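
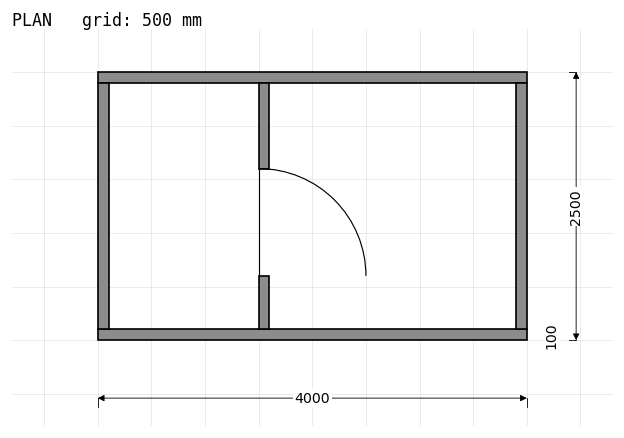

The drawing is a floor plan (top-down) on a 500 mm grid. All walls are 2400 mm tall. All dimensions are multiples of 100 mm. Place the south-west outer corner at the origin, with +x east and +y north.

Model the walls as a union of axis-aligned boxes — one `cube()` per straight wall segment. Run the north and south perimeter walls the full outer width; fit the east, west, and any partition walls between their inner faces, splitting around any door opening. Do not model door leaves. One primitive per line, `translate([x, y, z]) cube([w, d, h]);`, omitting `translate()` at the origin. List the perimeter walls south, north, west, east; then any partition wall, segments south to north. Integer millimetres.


cube([4000, 100, 2400]);
translate([0, 2400, 0]) cube([4000, 100, 2400]);
translate([0, 100, 0]) cube([100, 2300, 2400]);
translate([3900, 100, 0]) cube([100, 2300, 2400]);
translate([1500, 100, 0]) cube([100, 500, 2400]);
translate([1500, 1600, 0]) cube([100, 800, 2400]);


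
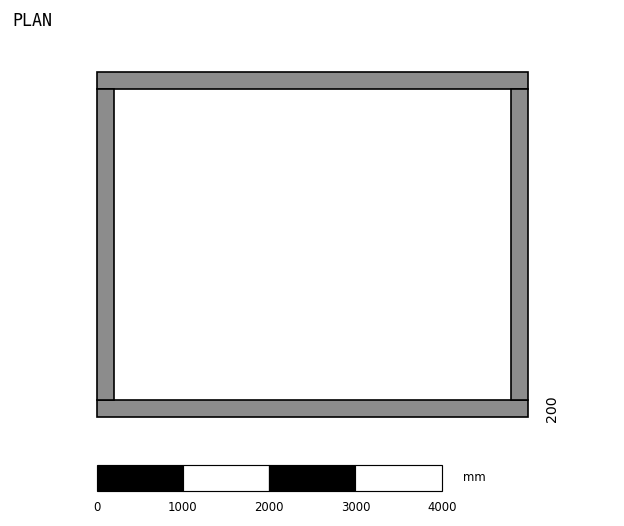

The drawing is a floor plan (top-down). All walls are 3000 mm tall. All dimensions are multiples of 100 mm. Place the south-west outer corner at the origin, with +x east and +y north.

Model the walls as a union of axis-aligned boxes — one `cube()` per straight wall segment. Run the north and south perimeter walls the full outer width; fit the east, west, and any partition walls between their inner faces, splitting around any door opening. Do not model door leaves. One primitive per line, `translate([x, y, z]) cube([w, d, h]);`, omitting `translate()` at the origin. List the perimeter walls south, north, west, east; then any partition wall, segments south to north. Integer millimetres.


cube([5000, 200, 3000]);
translate([0, 3800, 0]) cube([5000, 200, 3000]);
translate([0, 200, 0]) cube([200, 3600, 3000]);
translate([4800, 200, 0]) cube([200, 3600, 3000]);


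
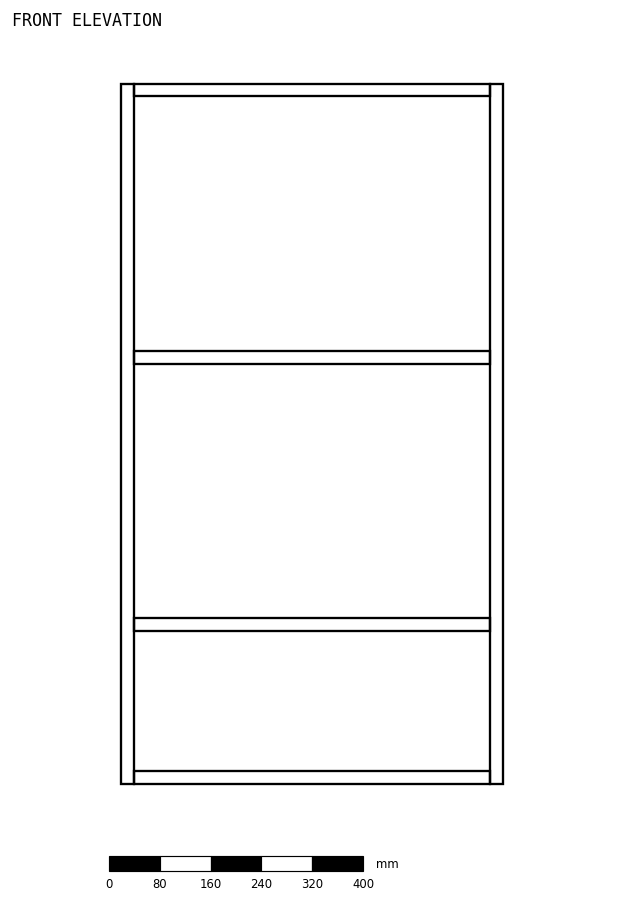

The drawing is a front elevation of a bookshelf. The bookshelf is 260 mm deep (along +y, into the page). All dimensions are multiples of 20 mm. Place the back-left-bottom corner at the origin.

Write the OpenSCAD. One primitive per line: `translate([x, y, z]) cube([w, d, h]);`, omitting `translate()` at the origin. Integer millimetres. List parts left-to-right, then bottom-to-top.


cube([20, 260, 1100]);
translate([20, 0, 0]) cube([560, 260, 20]);
translate([20, 0, 240]) cube([560, 260, 20]);
translate([20, 0, 660]) cube([560, 260, 20]);
translate([20, 0, 1080]) cube([560, 260, 20]);
translate([580, 0, 0]) cube([20, 260, 1100]);


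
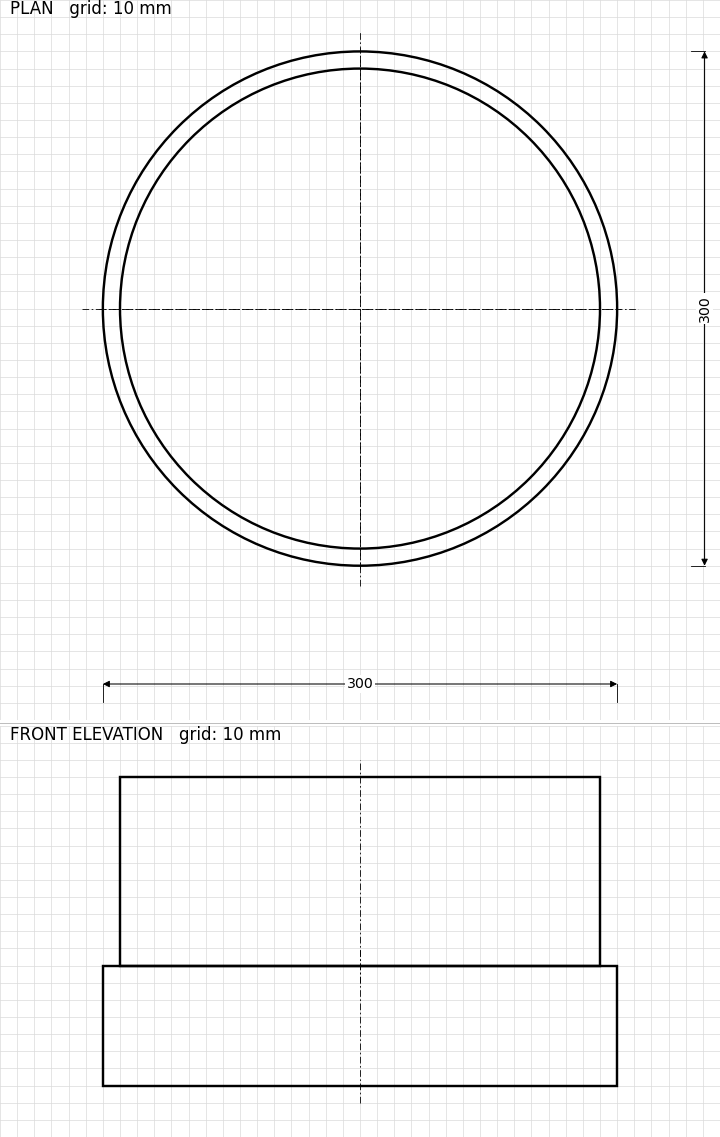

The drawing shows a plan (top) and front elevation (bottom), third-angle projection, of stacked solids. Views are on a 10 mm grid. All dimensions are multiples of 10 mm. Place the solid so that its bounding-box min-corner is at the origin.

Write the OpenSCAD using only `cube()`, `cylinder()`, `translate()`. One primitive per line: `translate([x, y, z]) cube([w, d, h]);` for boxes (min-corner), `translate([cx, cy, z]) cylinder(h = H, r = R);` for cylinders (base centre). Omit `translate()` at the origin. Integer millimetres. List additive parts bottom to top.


translate([150, 150, 0]) cylinder(h = 70, r = 150);
translate([150, 150, 70]) cylinder(h = 110, r = 140);


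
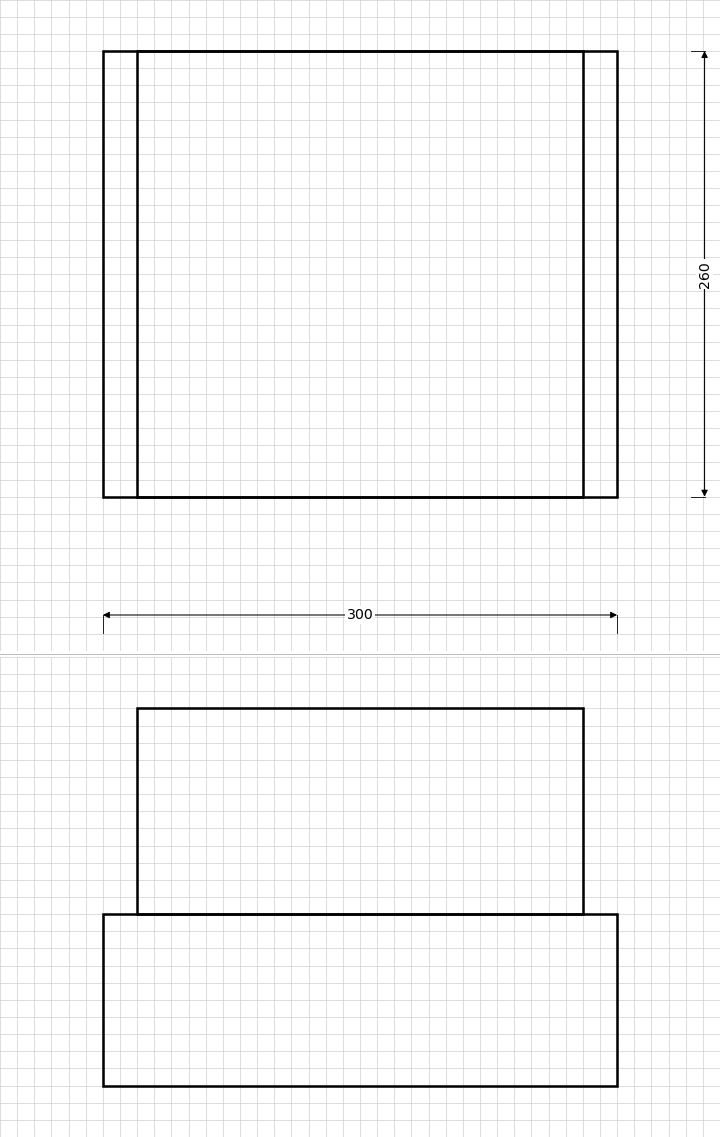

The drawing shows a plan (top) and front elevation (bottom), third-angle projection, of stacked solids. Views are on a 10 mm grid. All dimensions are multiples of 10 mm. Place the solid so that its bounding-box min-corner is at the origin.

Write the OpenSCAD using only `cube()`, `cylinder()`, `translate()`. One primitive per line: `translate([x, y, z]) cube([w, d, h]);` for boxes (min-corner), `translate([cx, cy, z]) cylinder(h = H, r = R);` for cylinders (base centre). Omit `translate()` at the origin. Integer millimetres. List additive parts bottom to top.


cube([300, 260, 100]);
translate([20, 0, 100]) cube([260, 260, 120]);


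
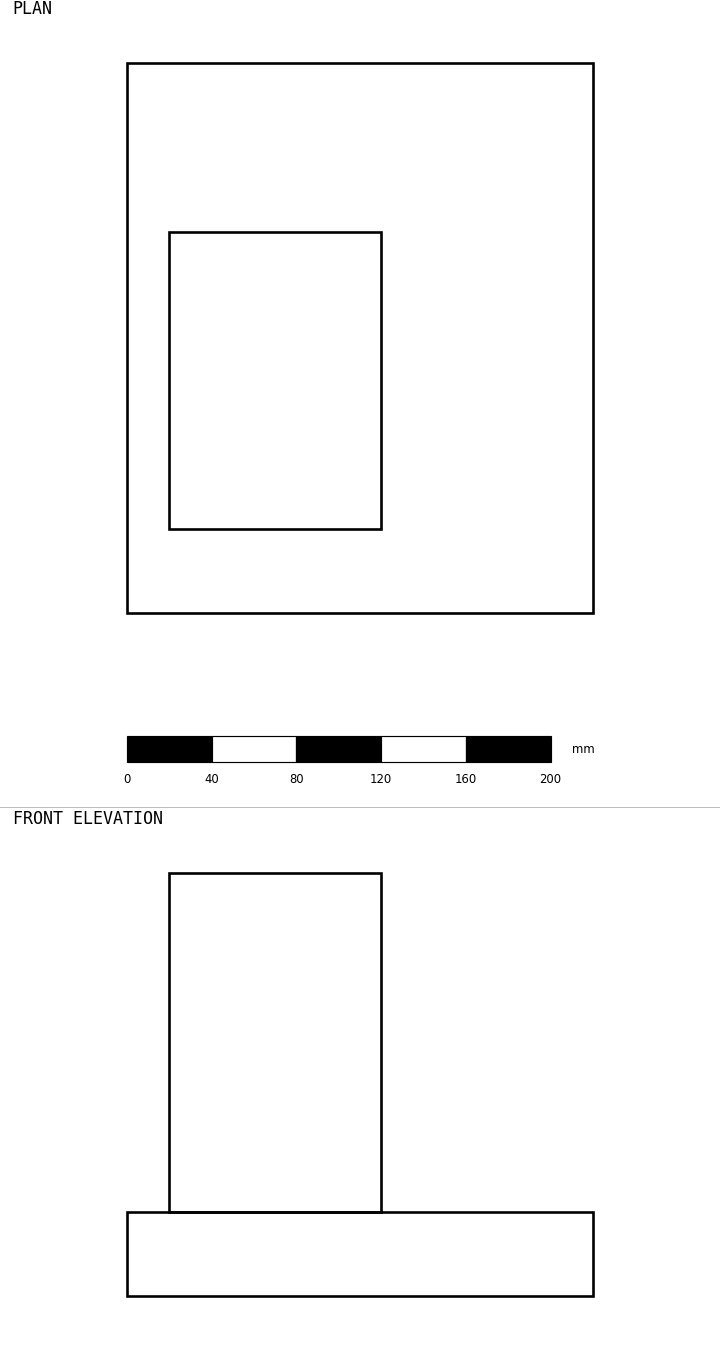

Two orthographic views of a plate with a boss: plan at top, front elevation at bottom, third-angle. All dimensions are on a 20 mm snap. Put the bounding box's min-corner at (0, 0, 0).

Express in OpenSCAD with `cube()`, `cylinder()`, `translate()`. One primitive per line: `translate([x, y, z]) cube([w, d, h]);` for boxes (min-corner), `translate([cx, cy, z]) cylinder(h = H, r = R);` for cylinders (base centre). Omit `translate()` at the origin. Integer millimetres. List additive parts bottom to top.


cube([220, 260, 40]);
translate([20, 40, 40]) cube([100, 140, 160]);


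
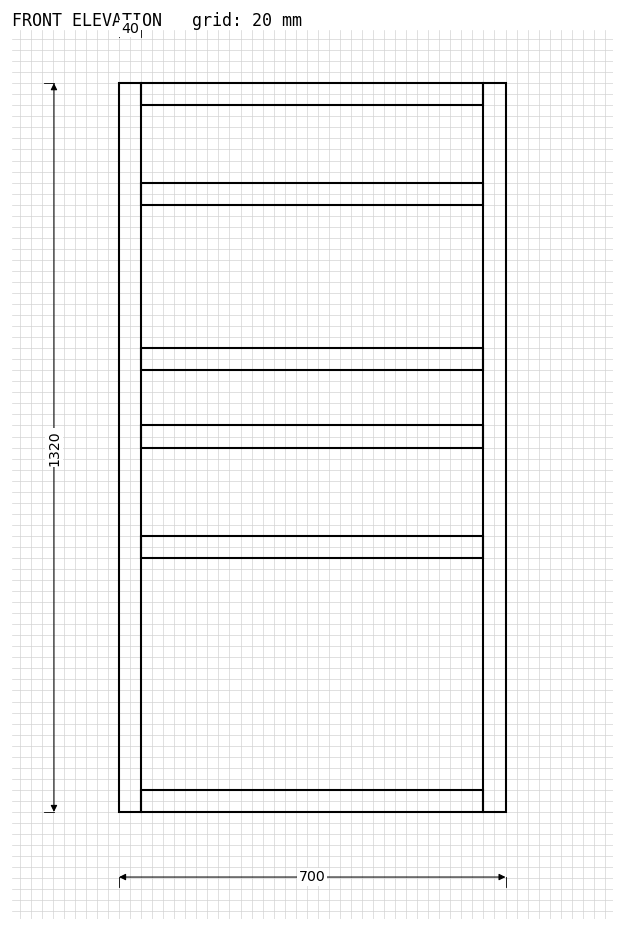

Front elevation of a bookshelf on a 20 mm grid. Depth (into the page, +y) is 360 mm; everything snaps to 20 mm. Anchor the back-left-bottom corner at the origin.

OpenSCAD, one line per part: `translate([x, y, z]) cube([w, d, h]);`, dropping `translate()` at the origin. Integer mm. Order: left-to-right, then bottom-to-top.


cube([40, 360, 1320]);
translate([40, 0, 0]) cube([620, 360, 40]);
translate([40, 0, 460]) cube([620, 360, 40]);
translate([40, 0, 660]) cube([620, 360, 40]);
translate([40, 0, 800]) cube([620, 360, 40]);
translate([40, 0, 1100]) cube([620, 360, 40]);
translate([40, 0, 1280]) cube([620, 360, 40]);
translate([660, 0, 0]) cube([40, 360, 1320]);


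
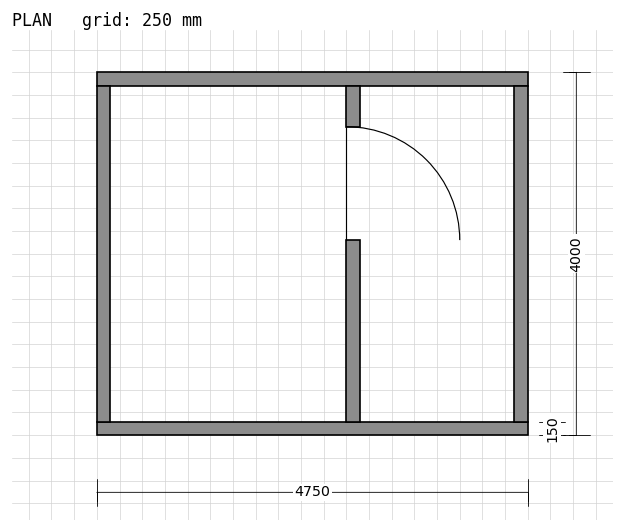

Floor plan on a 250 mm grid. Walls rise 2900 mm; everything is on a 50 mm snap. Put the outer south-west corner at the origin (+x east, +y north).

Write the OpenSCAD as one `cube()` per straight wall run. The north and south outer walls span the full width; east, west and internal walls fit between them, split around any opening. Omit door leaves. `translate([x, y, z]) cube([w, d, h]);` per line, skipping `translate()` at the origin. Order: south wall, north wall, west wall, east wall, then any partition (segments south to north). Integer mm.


cube([4750, 150, 2900]);
translate([0, 3850, 0]) cube([4750, 150, 2900]);
translate([0, 150, 0]) cube([150, 3700, 2900]);
translate([4600, 150, 0]) cube([150, 3700, 2900]);
translate([2750, 150, 0]) cube([150, 2000, 2900]);
translate([2750, 3400, 0]) cube([150, 450, 2900]);


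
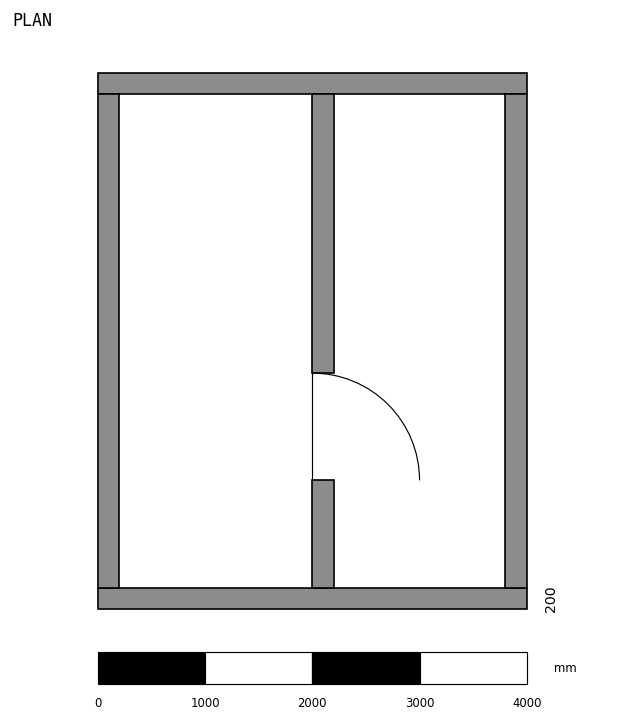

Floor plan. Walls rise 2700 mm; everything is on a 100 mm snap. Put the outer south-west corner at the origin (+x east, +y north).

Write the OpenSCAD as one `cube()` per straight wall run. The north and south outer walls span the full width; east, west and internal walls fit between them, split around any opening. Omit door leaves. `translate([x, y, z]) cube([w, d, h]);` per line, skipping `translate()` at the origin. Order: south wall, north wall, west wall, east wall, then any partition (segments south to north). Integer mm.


cube([4000, 200, 2700]);
translate([0, 4800, 0]) cube([4000, 200, 2700]);
translate([0, 200, 0]) cube([200, 4600, 2700]);
translate([3800, 200, 0]) cube([200, 4600, 2700]);
translate([2000, 200, 0]) cube([200, 1000, 2700]);
translate([2000, 2200, 0]) cube([200, 2600, 2700]);


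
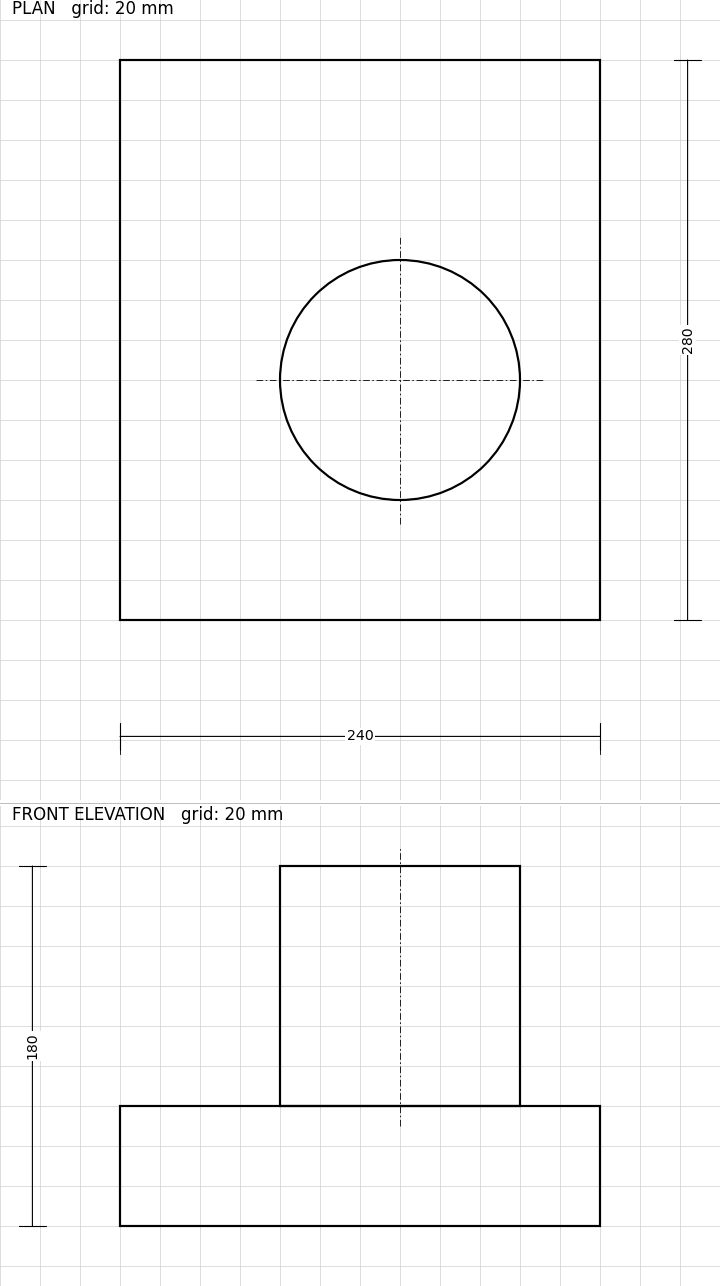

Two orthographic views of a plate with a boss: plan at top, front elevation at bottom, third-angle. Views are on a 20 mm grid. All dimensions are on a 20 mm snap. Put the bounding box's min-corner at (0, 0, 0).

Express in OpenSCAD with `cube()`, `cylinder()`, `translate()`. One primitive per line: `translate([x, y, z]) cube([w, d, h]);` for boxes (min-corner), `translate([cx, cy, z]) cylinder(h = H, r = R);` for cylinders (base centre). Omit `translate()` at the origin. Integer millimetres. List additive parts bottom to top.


cube([240, 280, 60]);
translate([140, 120, 60]) cylinder(h = 120, r = 60);


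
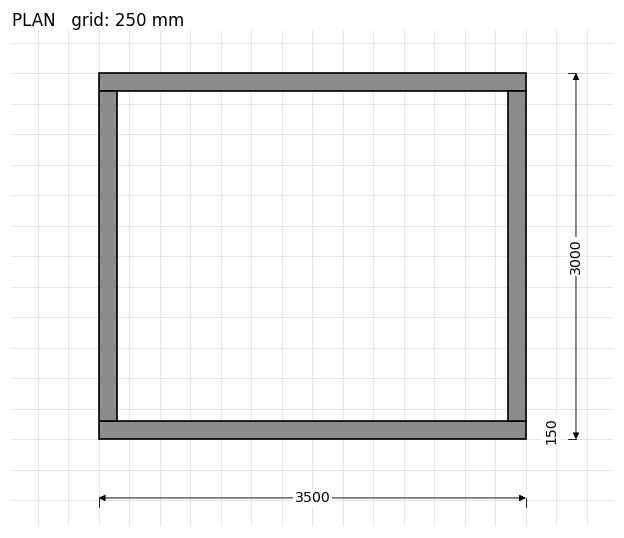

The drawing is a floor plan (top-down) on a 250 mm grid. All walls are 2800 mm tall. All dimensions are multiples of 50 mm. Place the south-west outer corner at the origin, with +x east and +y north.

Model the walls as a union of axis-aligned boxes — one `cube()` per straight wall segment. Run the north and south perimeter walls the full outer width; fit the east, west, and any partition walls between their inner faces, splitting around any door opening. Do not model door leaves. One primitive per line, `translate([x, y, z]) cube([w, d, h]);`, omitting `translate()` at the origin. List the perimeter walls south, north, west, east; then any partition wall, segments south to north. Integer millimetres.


cube([3500, 150, 2800]);
translate([0, 2850, 0]) cube([3500, 150, 2800]);
translate([0, 150, 0]) cube([150, 2700, 2800]);
translate([3350, 150, 0]) cube([150, 2700, 2800]);


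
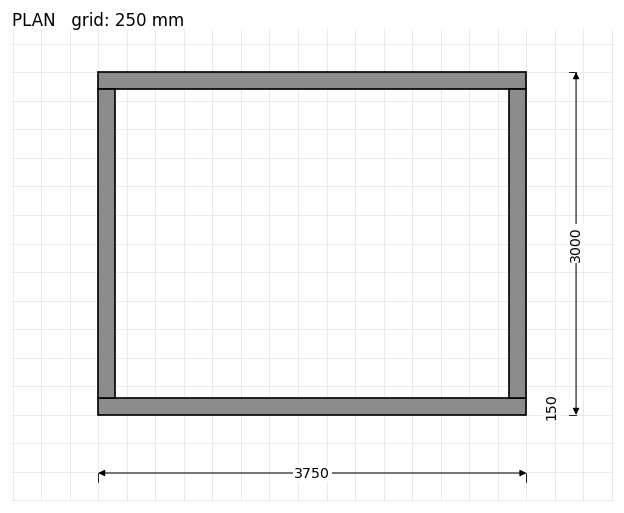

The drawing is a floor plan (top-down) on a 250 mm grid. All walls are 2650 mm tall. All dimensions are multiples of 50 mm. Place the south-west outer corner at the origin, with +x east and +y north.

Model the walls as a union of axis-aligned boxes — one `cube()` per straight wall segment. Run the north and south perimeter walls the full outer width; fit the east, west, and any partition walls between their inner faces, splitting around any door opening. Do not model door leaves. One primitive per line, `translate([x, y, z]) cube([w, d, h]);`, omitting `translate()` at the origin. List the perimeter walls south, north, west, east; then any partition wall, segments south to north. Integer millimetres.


cube([3750, 150, 2650]);
translate([0, 2850, 0]) cube([3750, 150, 2650]);
translate([0, 150, 0]) cube([150, 2700, 2650]);
translate([3600, 150, 0]) cube([150, 2700, 2650]);


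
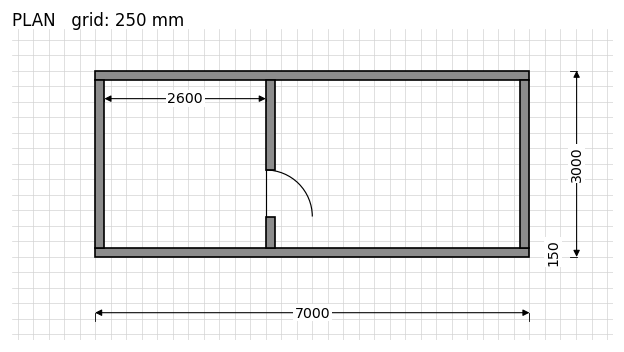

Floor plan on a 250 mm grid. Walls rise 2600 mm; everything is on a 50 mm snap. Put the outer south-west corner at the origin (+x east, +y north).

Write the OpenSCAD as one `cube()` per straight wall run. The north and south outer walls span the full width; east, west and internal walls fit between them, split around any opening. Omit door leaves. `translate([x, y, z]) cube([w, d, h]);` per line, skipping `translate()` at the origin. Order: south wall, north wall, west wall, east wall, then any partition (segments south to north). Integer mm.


cube([7000, 150, 2600]);
translate([0, 2850, 0]) cube([7000, 150, 2600]);
translate([0, 150, 0]) cube([150, 2700, 2600]);
translate([6850, 150, 0]) cube([150, 2700, 2600]);
translate([2750, 150, 0]) cube([150, 500, 2600]);
translate([2750, 1400, 0]) cube([150, 1450, 2600]);


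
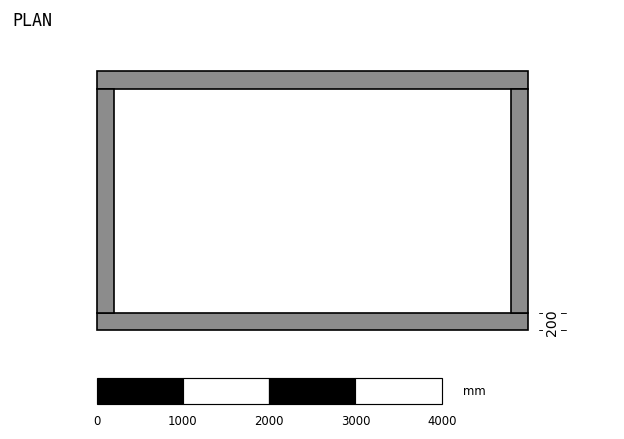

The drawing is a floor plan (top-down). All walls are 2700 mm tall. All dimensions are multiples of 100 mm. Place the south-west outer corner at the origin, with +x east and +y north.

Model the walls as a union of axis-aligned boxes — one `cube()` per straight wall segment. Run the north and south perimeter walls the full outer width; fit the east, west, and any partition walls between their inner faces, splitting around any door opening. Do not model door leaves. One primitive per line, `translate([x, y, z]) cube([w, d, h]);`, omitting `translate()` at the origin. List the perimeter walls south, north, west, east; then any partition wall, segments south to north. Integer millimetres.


cube([5000, 200, 2700]);
translate([0, 2800, 0]) cube([5000, 200, 2700]);
translate([0, 200, 0]) cube([200, 2600, 2700]);
translate([4800, 200, 0]) cube([200, 2600, 2700]);


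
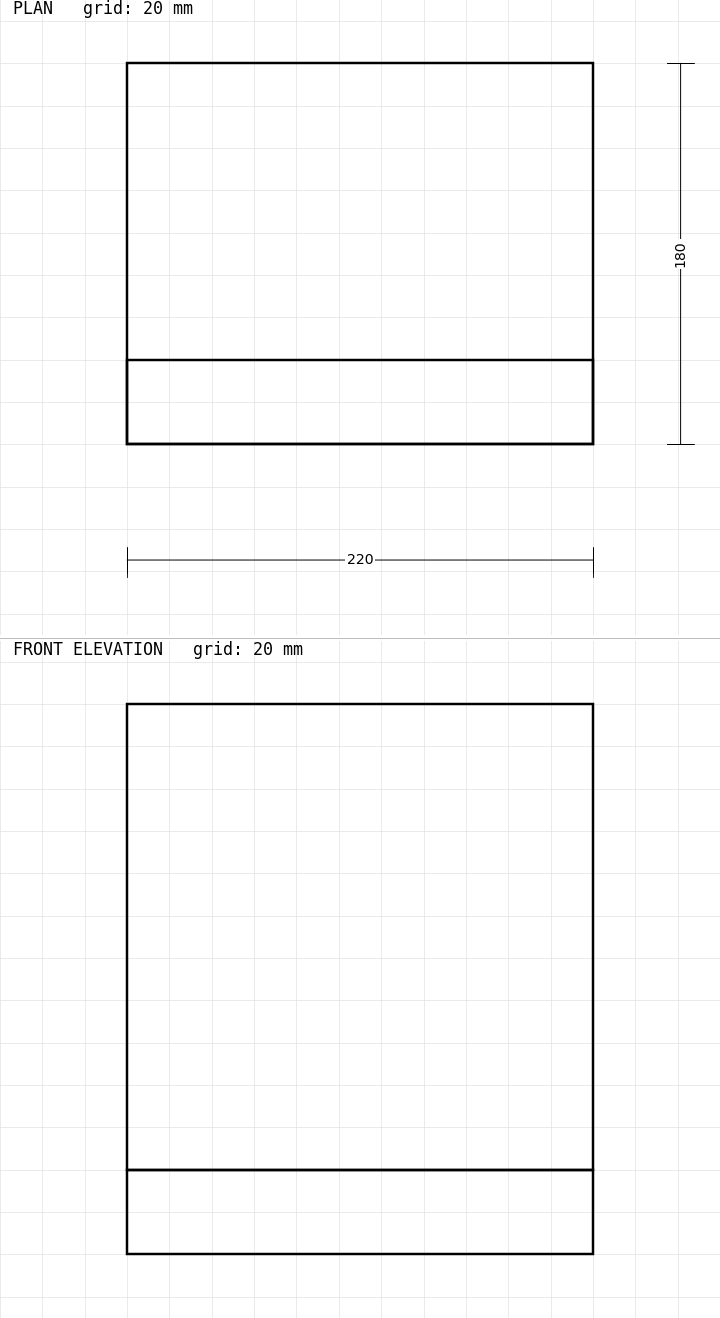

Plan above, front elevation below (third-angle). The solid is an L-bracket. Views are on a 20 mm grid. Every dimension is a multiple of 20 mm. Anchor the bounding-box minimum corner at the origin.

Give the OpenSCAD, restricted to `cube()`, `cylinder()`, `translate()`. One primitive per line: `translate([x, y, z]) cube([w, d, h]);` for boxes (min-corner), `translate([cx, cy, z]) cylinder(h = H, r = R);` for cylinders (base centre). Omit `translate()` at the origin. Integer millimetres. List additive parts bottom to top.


cube([220, 180, 40]);
translate([0, 0, 40]) cube([220, 40, 220]);


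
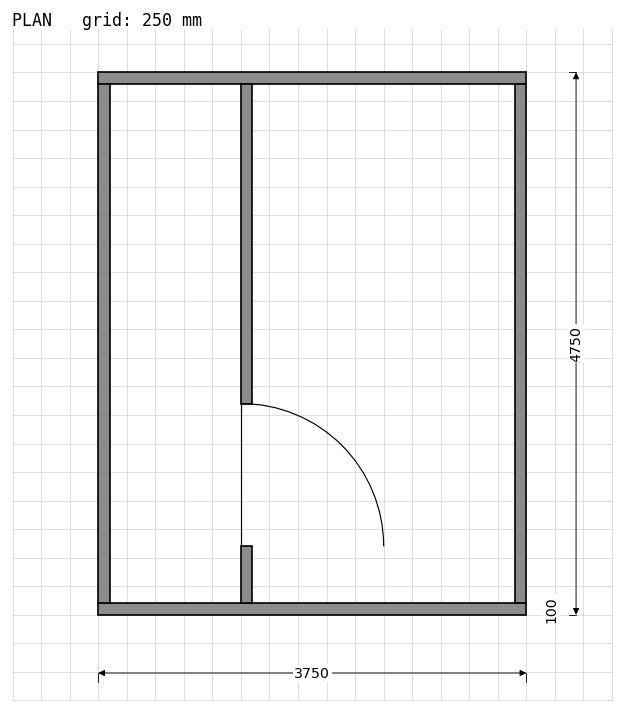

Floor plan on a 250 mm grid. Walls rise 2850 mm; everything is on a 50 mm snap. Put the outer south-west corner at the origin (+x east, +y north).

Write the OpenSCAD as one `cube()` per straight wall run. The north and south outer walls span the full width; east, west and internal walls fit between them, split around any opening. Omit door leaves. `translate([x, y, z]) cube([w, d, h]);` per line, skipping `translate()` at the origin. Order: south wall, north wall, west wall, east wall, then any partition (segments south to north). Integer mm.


cube([3750, 100, 2850]);
translate([0, 4650, 0]) cube([3750, 100, 2850]);
translate([0, 100, 0]) cube([100, 4550, 2850]);
translate([3650, 100, 0]) cube([100, 4550, 2850]);
translate([1250, 100, 0]) cube([100, 500, 2850]);
translate([1250, 1850, 0]) cube([100, 2800, 2850]);


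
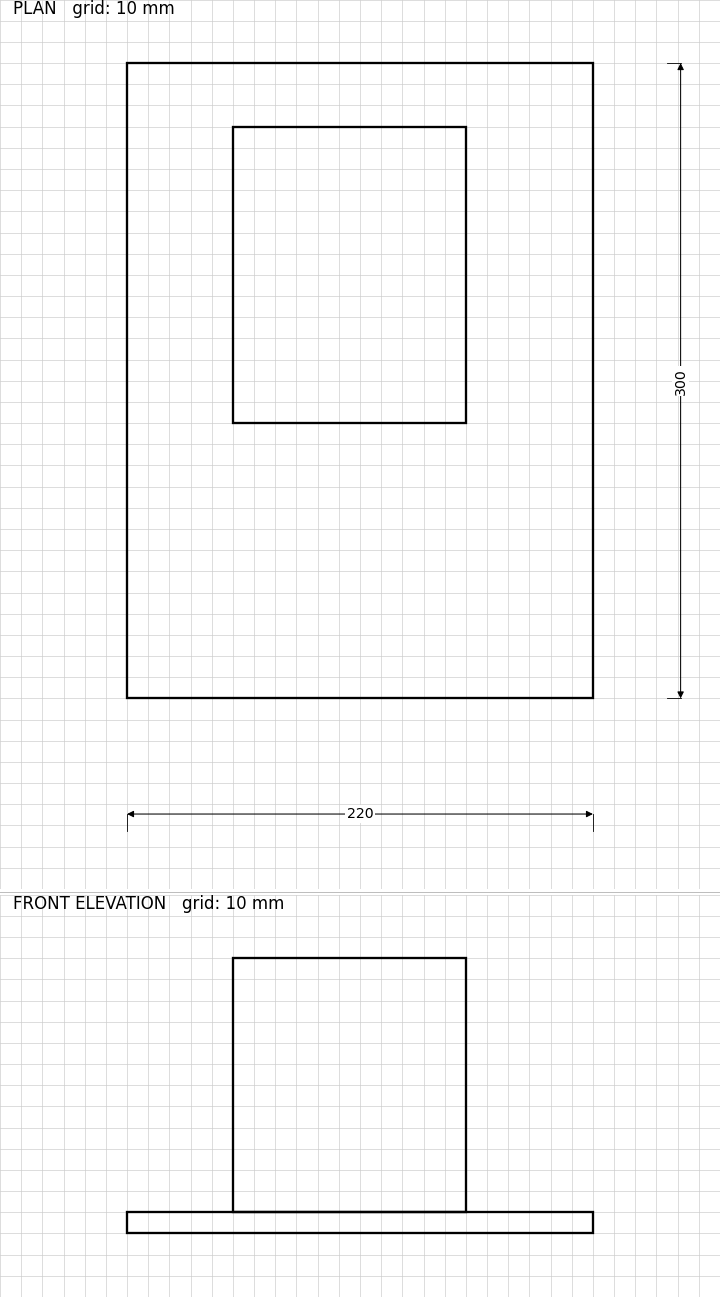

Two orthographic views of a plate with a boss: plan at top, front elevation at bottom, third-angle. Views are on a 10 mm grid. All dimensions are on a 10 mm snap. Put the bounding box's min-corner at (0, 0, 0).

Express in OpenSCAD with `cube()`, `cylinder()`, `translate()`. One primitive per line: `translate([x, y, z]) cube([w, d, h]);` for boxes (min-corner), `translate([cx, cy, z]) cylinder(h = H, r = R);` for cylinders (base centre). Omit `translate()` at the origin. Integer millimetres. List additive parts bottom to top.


cube([220, 300, 10]);
translate([50, 130, 10]) cube([110, 140, 120]);


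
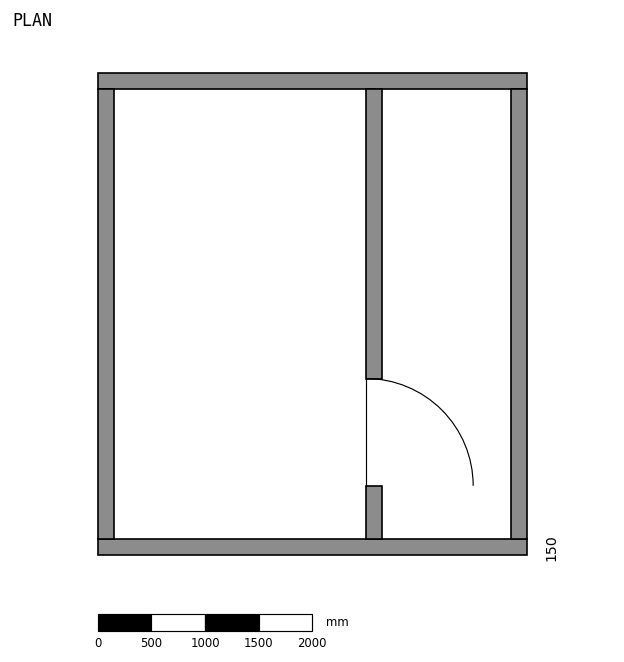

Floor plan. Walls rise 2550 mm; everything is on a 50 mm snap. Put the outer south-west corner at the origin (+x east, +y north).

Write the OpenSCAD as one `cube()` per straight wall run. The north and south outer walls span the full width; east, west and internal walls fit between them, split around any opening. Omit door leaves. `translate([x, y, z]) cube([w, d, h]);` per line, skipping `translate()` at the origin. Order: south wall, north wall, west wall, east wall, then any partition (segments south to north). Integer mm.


cube([4000, 150, 2550]);
translate([0, 4350, 0]) cube([4000, 150, 2550]);
translate([0, 150, 0]) cube([150, 4200, 2550]);
translate([3850, 150, 0]) cube([150, 4200, 2550]);
translate([2500, 150, 0]) cube([150, 500, 2550]);
translate([2500, 1650, 0]) cube([150, 2700, 2550]);


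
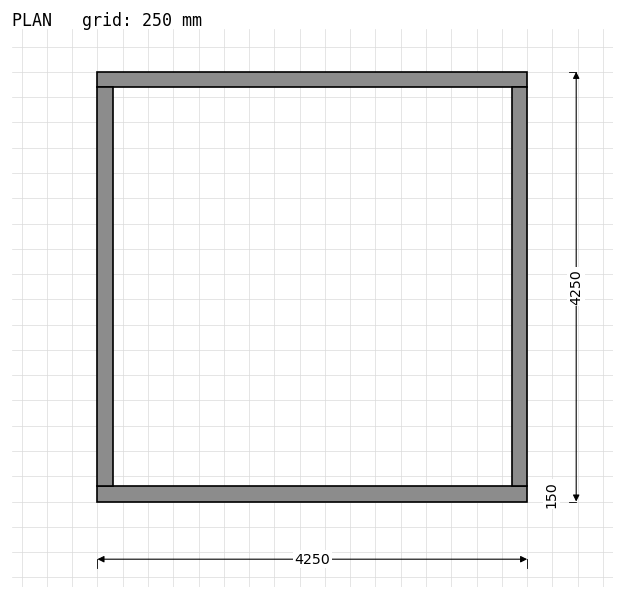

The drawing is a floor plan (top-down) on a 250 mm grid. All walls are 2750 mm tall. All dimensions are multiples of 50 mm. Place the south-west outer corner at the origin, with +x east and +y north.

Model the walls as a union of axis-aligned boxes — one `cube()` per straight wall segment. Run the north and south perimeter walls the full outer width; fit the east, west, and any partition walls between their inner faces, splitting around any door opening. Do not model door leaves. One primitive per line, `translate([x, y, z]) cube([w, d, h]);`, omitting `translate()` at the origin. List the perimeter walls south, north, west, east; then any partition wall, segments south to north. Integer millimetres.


cube([4250, 150, 2750]);
translate([0, 4100, 0]) cube([4250, 150, 2750]);
translate([0, 150, 0]) cube([150, 3950, 2750]);
translate([4100, 150, 0]) cube([150, 3950, 2750]);


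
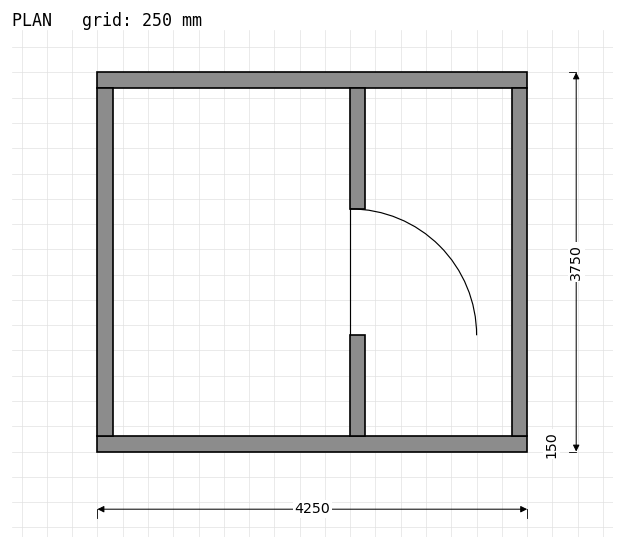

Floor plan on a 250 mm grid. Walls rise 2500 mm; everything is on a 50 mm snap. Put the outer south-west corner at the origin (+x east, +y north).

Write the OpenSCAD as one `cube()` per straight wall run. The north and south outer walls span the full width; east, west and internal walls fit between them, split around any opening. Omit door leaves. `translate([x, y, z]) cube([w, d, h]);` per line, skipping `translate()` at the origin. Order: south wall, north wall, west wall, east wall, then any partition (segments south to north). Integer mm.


cube([4250, 150, 2500]);
translate([0, 3600, 0]) cube([4250, 150, 2500]);
translate([0, 150, 0]) cube([150, 3450, 2500]);
translate([4100, 150, 0]) cube([150, 3450, 2500]);
translate([2500, 150, 0]) cube([150, 1000, 2500]);
translate([2500, 2400, 0]) cube([150, 1200, 2500]);


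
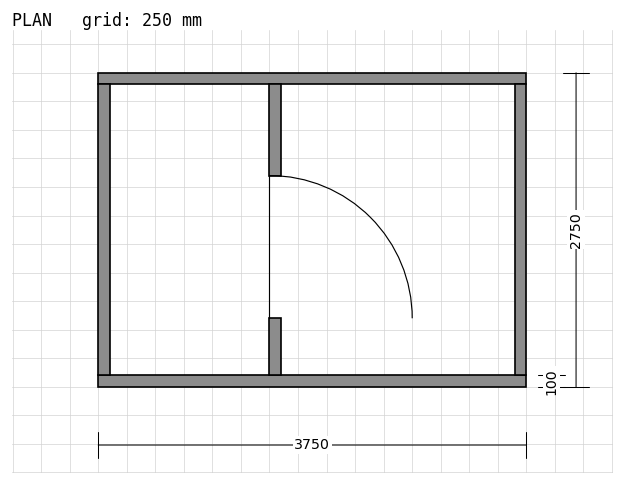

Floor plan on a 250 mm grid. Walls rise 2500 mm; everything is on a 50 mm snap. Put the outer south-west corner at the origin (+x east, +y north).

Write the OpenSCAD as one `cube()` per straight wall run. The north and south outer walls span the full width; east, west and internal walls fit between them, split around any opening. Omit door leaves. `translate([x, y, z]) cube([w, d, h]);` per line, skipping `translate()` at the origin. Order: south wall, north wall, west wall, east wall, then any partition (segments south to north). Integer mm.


cube([3750, 100, 2500]);
translate([0, 2650, 0]) cube([3750, 100, 2500]);
translate([0, 100, 0]) cube([100, 2550, 2500]);
translate([3650, 100, 0]) cube([100, 2550, 2500]);
translate([1500, 100, 0]) cube([100, 500, 2500]);
translate([1500, 1850, 0]) cube([100, 800, 2500]);


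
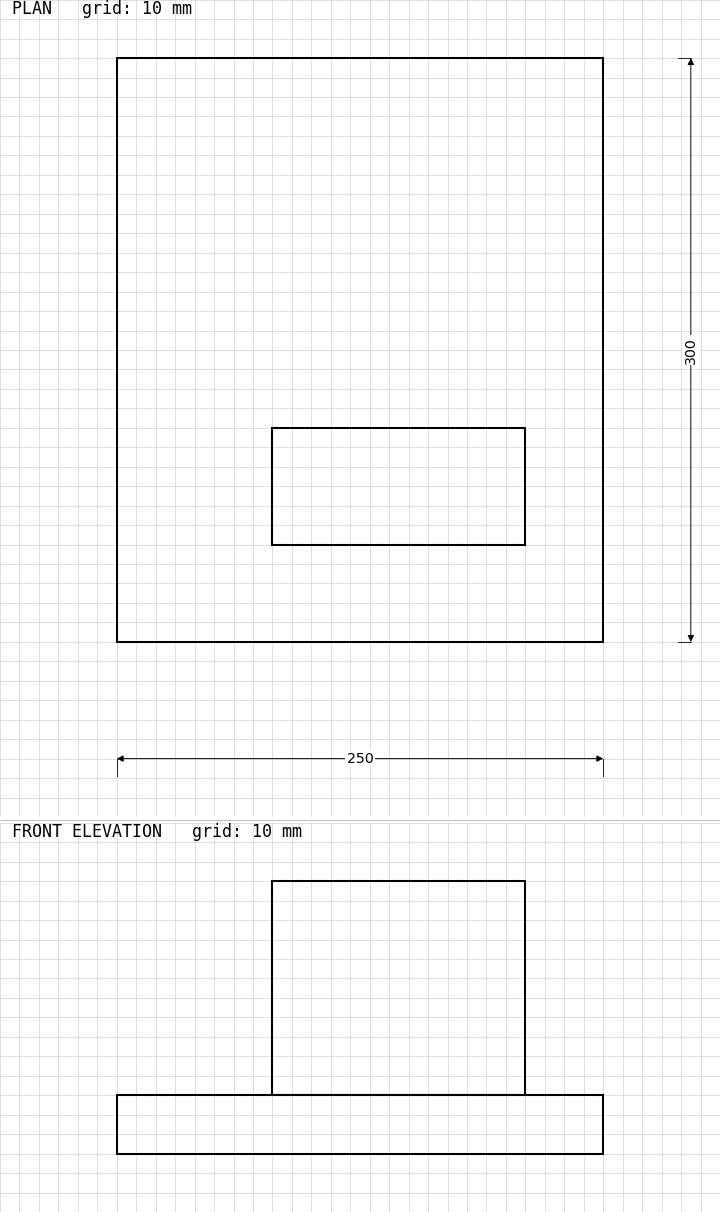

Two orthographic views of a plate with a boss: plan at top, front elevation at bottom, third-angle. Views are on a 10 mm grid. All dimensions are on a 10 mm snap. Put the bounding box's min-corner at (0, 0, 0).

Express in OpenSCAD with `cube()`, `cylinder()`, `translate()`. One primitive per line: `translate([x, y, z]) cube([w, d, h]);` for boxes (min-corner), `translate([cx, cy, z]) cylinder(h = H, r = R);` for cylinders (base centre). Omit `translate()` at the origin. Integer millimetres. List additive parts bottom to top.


cube([250, 300, 30]);
translate([80, 50, 30]) cube([130, 60, 110]);


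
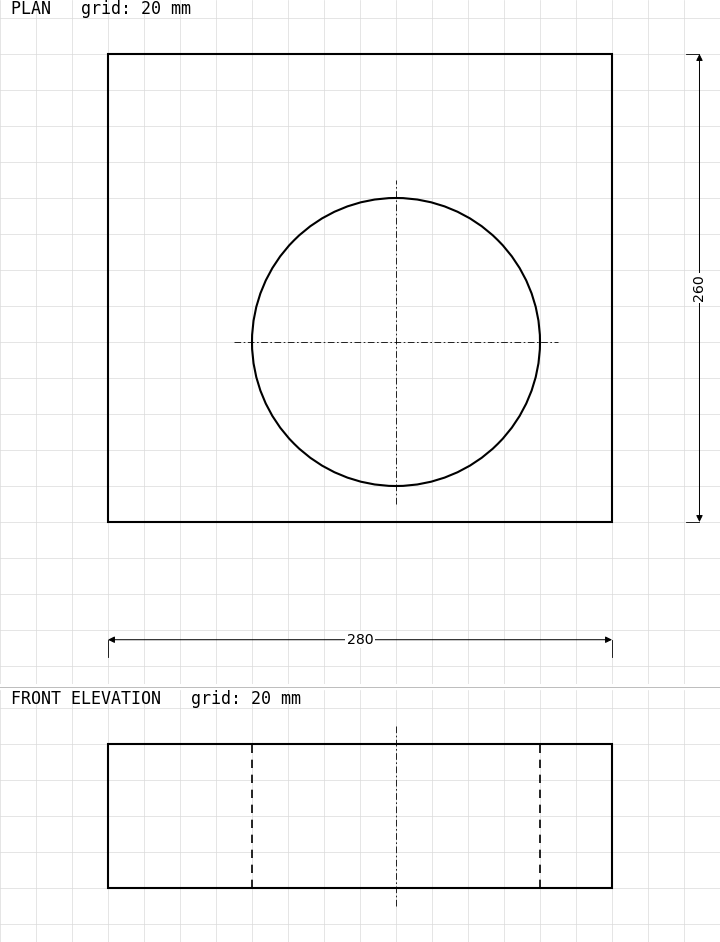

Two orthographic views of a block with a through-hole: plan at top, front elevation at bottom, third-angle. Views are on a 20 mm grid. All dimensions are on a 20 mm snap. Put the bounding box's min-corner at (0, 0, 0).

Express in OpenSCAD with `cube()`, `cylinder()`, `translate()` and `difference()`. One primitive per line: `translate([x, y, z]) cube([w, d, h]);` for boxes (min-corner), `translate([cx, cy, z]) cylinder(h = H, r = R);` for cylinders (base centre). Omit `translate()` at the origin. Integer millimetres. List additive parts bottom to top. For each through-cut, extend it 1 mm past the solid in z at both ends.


difference() {
  cube([280, 260, 80]);
  translate([160, 100, -1]) cylinder(h = 82, r = 80);
}


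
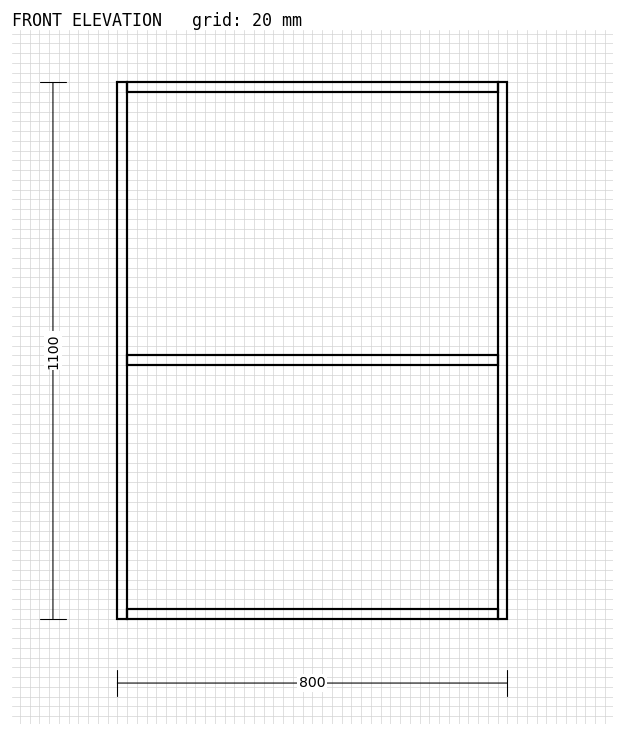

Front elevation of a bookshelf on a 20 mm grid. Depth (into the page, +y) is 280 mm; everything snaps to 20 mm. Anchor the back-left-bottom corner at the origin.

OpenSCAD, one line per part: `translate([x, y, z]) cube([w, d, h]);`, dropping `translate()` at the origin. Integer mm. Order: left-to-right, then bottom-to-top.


cube([20, 280, 1100]);
translate([20, 0, 0]) cube([760, 280, 20]);
translate([20, 0, 520]) cube([760, 280, 20]);
translate([20, 0, 1080]) cube([760, 280, 20]);
translate([780, 0, 0]) cube([20, 280, 1100]);


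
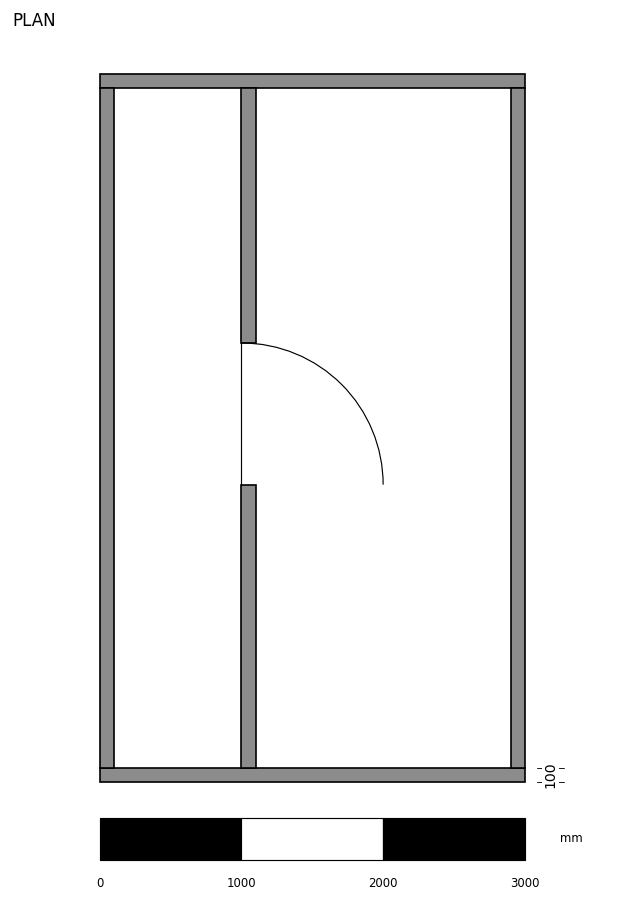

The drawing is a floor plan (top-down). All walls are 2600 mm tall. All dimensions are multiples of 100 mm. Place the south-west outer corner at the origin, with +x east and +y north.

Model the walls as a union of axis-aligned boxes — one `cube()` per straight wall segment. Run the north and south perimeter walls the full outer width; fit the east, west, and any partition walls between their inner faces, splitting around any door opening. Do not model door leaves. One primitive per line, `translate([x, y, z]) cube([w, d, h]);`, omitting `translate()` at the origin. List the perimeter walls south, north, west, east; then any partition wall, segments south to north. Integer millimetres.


cube([3000, 100, 2600]);
translate([0, 4900, 0]) cube([3000, 100, 2600]);
translate([0, 100, 0]) cube([100, 4800, 2600]);
translate([2900, 100, 0]) cube([100, 4800, 2600]);
translate([1000, 100, 0]) cube([100, 2000, 2600]);
translate([1000, 3100, 0]) cube([100, 1800, 2600]);


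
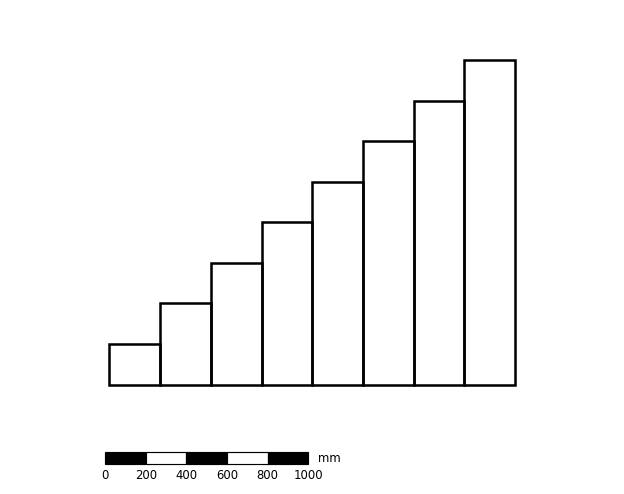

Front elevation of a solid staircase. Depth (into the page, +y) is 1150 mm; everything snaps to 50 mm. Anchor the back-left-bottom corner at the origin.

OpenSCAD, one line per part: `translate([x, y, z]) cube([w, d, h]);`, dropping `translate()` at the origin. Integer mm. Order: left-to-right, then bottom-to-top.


cube([250, 1150, 200]);
translate([250, 0, 0]) cube([250, 1150, 400]);
translate([500, 0, 0]) cube([250, 1150, 600]);
translate([750, 0, 0]) cube([250, 1150, 800]);
translate([1000, 0, 0]) cube([250, 1150, 1000]);
translate([1250, 0, 0]) cube([250, 1150, 1200]);
translate([1500, 0, 0]) cube([250, 1150, 1400]);
translate([1750, 0, 0]) cube([250, 1150, 1600]);


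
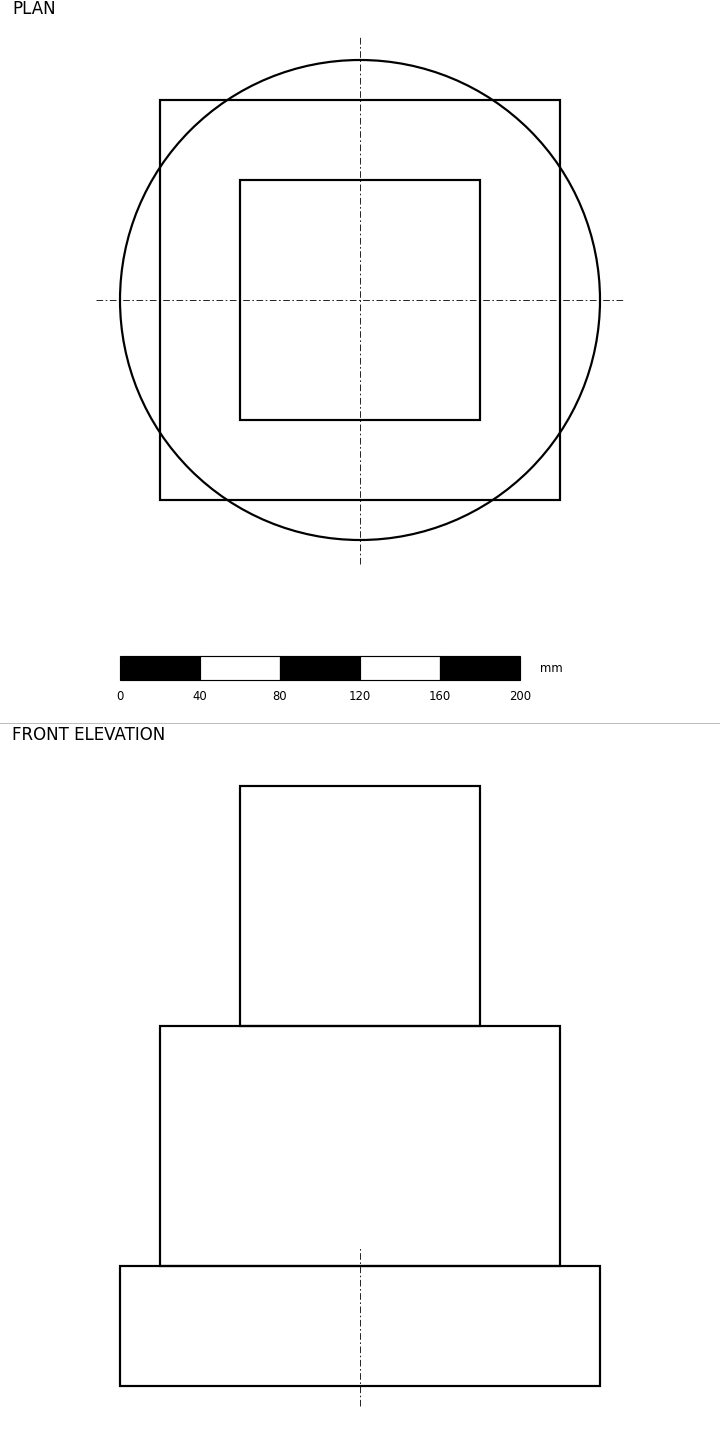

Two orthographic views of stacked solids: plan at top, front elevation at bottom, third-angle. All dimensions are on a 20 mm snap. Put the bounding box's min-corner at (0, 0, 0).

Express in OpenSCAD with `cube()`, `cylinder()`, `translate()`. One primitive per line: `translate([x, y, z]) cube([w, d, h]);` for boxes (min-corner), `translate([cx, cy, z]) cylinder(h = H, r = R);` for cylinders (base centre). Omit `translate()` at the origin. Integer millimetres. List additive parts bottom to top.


translate([120, 120, 0]) cylinder(h = 60, r = 120);
translate([20, 20, 60]) cube([200, 200, 120]);
translate([60, 60, 180]) cube([120, 120, 120]);


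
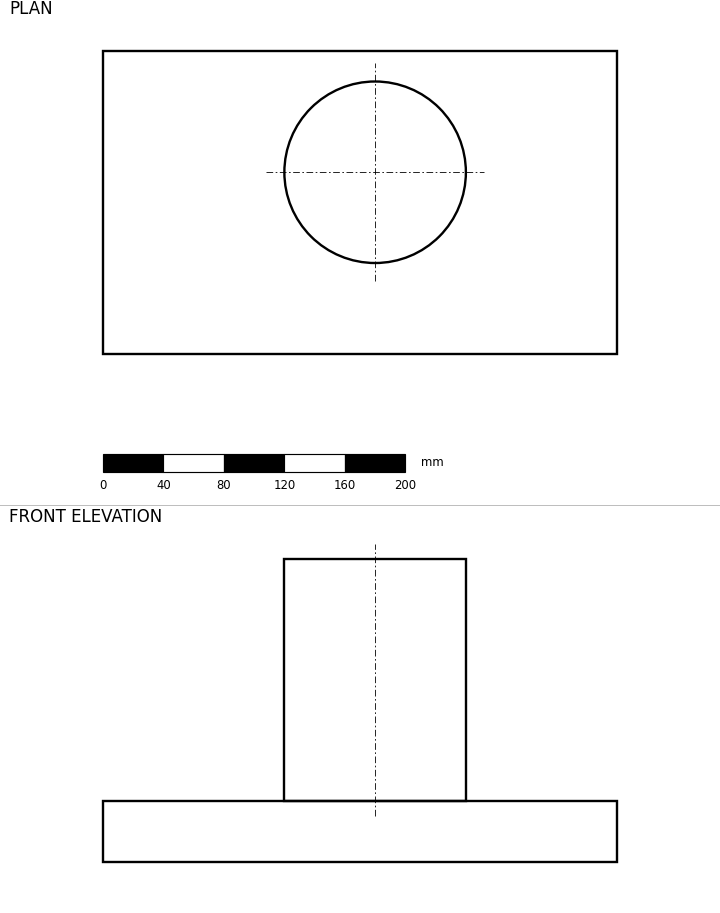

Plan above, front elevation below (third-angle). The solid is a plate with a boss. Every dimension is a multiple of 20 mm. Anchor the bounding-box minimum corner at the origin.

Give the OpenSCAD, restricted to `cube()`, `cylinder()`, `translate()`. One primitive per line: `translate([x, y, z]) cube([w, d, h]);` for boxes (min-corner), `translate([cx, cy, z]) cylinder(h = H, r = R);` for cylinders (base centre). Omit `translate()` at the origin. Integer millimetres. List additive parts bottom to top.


cube([340, 200, 40]);
translate([180, 120, 40]) cylinder(h = 160, r = 60);


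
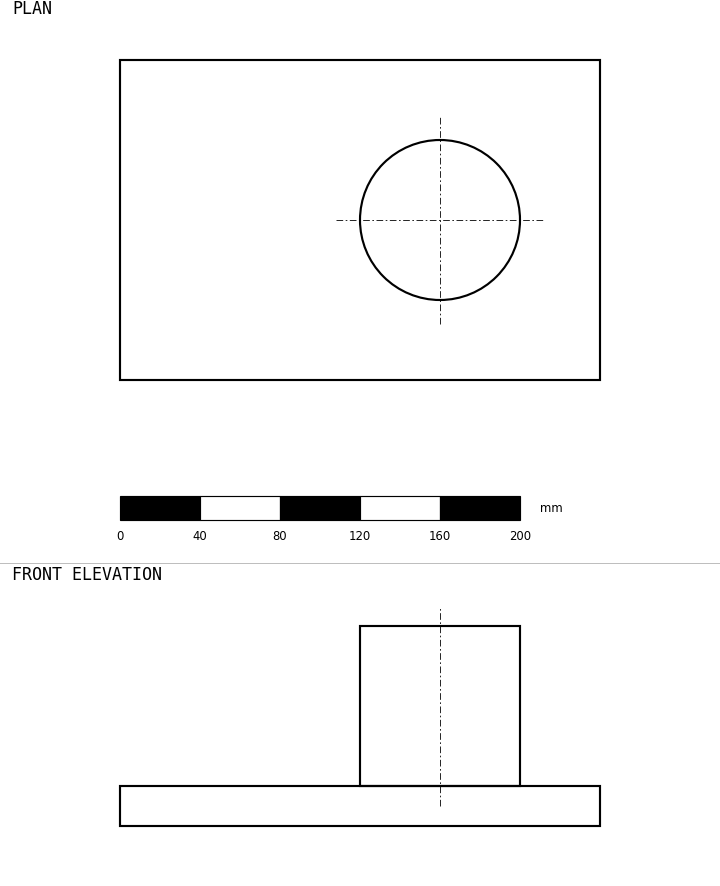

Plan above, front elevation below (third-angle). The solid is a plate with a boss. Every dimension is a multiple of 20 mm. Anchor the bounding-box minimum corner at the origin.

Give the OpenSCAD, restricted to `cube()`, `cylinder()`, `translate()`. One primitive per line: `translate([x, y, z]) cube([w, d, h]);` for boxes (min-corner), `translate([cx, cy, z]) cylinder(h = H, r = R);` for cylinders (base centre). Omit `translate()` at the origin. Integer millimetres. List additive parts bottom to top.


cube([240, 160, 20]);
translate([160, 80, 20]) cylinder(h = 80, r = 40);


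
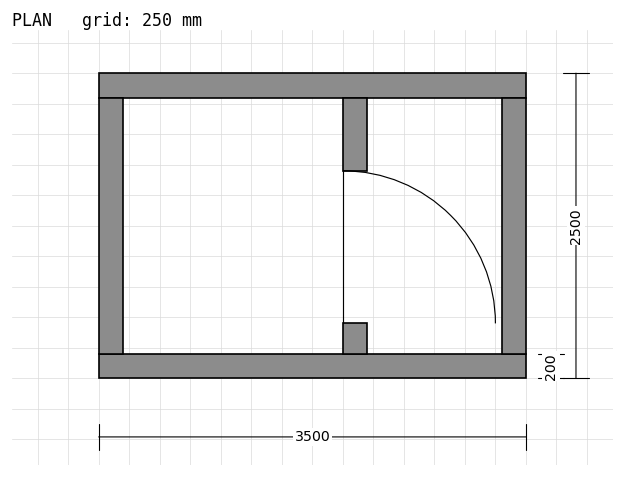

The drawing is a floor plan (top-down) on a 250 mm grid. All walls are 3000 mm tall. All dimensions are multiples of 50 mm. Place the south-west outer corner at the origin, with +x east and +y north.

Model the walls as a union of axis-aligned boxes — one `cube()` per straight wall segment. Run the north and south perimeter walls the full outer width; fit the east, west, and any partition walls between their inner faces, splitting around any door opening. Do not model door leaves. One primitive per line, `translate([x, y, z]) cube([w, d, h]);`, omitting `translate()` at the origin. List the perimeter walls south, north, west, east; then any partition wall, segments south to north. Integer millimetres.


cube([3500, 200, 3000]);
translate([0, 2300, 0]) cube([3500, 200, 3000]);
translate([0, 200, 0]) cube([200, 2100, 3000]);
translate([3300, 200, 0]) cube([200, 2100, 3000]);
translate([2000, 200, 0]) cube([200, 250, 3000]);
translate([2000, 1700, 0]) cube([200, 600, 3000]);


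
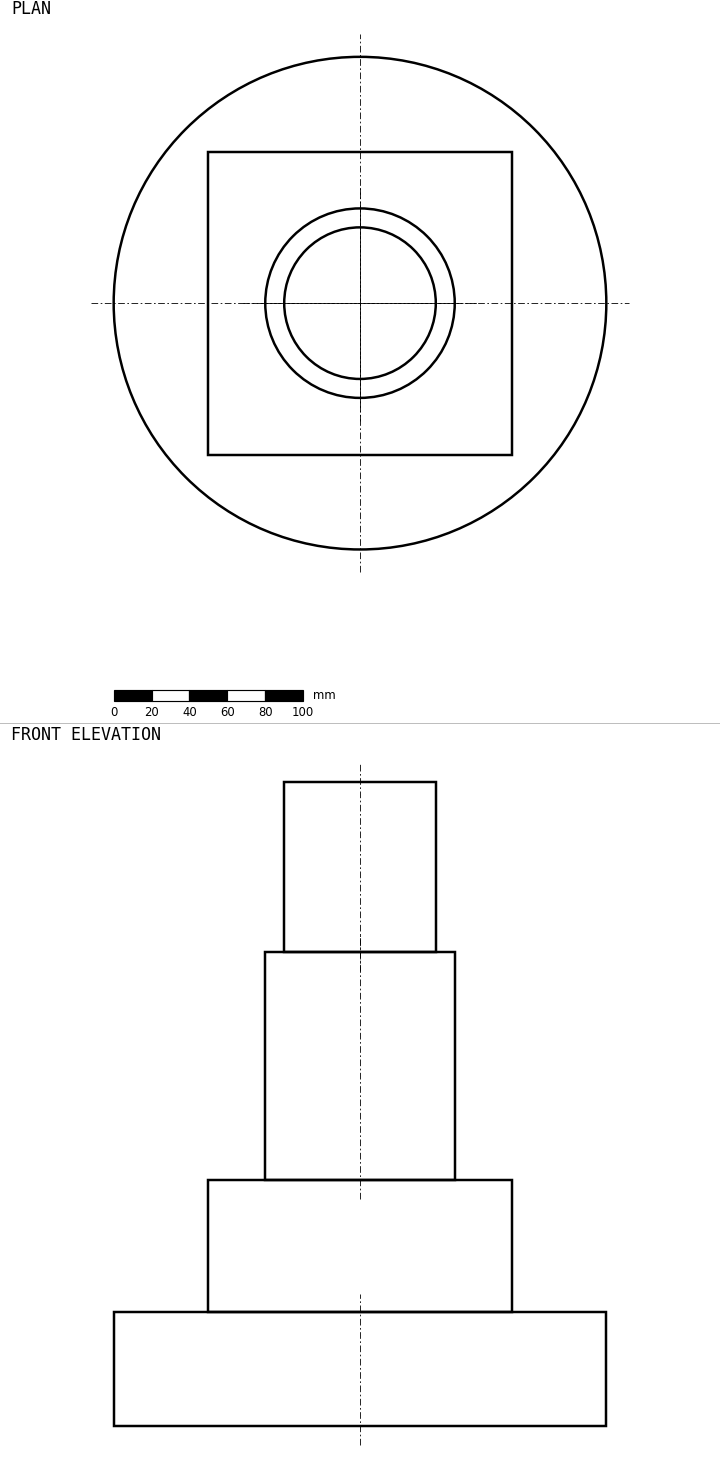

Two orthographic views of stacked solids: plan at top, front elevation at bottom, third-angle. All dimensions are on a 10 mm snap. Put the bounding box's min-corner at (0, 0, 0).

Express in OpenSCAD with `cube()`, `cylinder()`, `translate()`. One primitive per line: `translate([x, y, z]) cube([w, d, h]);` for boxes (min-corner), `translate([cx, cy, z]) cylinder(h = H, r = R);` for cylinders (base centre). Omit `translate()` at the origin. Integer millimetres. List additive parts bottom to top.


translate([130, 130, 0]) cylinder(h = 60, r = 130);
translate([50, 50, 60]) cube([160, 160, 70]);
translate([130, 130, 130]) cylinder(h = 120, r = 50);
translate([130, 130, 250]) cylinder(h = 90, r = 40);


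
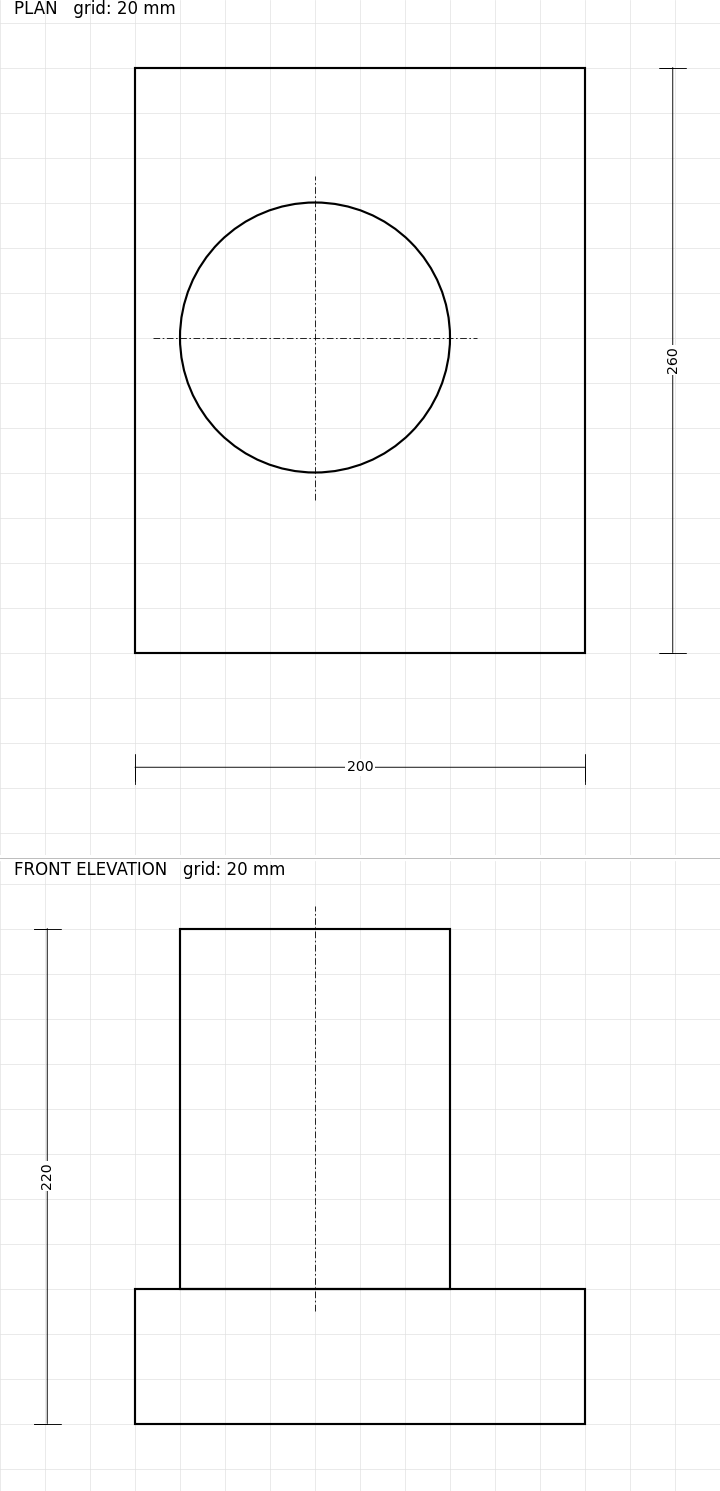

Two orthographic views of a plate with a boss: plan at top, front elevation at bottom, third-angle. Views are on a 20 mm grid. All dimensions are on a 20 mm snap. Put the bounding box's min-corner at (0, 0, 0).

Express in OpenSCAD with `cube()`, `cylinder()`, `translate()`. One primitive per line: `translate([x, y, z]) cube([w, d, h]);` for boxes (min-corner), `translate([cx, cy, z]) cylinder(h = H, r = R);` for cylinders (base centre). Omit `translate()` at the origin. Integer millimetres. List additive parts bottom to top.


cube([200, 260, 60]);
translate([80, 140, 60]) cylinder(h = 160, r = 60);


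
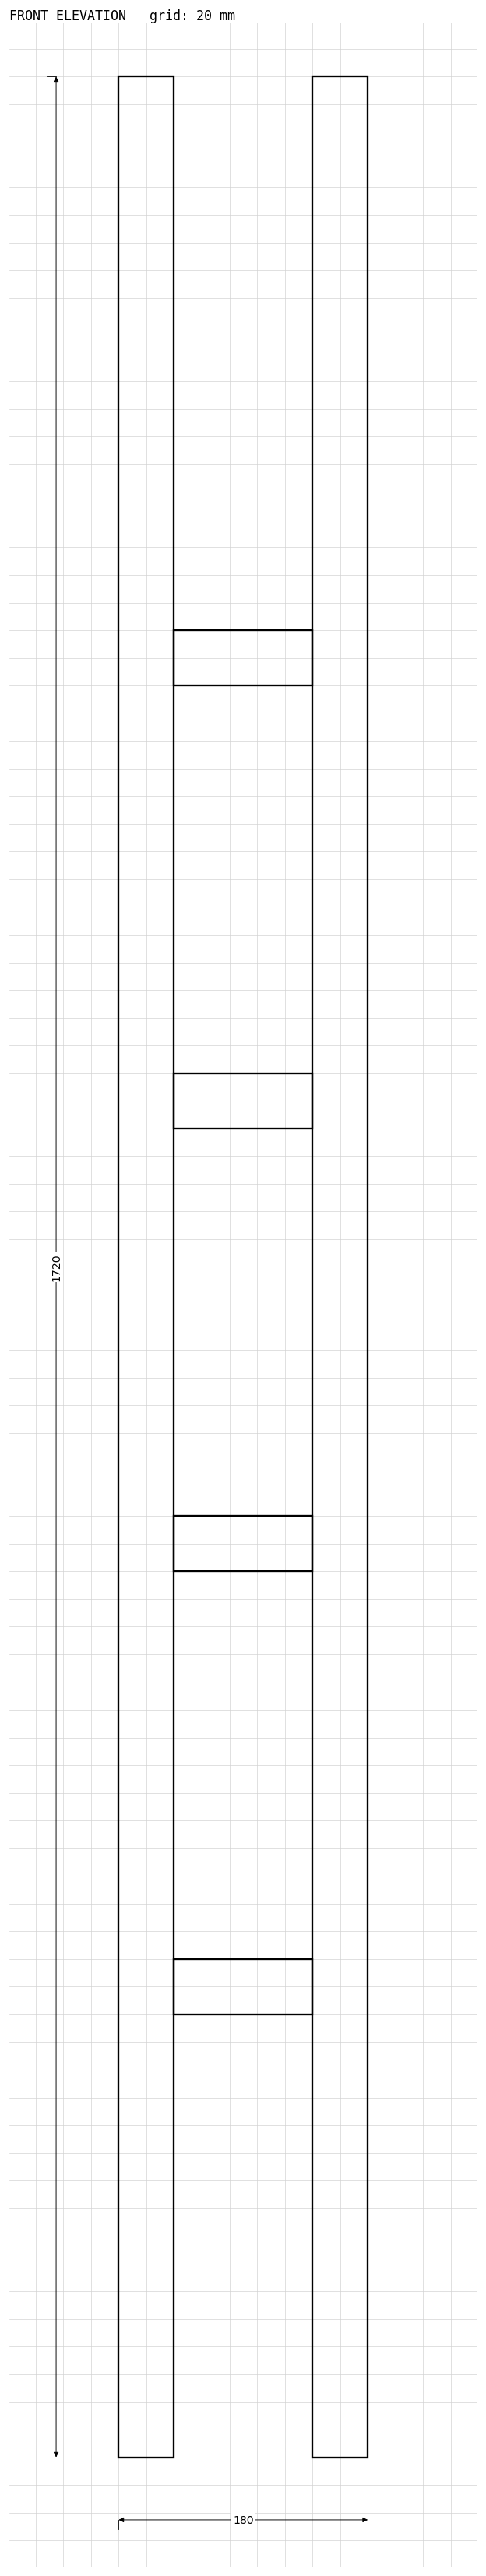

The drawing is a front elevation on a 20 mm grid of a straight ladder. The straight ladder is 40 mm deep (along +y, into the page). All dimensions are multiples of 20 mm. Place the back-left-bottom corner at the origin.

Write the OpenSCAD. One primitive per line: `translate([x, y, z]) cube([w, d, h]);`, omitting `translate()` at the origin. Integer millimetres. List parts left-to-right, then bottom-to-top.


cube([40, 40, 1720]);
translate([40, 0, 320]) cube([100, 40, 40]);
translate([40, 0, 640]) cube([100, 40, 40]);
translate([40, 0, 960]) cube([100, 40, 40]);
translate([40, 0, 1280]) cube([100, 40, 40]);
translate([140, 0, 0]) cube([40, 40, 1720]);


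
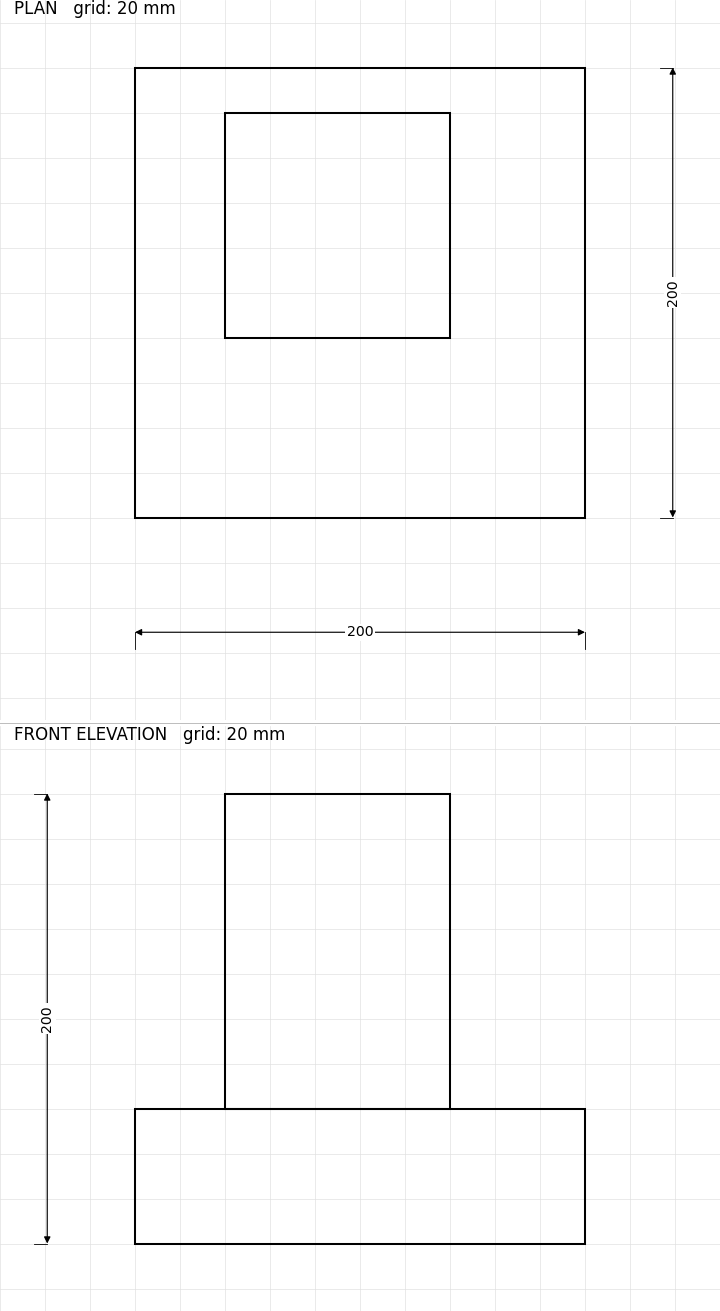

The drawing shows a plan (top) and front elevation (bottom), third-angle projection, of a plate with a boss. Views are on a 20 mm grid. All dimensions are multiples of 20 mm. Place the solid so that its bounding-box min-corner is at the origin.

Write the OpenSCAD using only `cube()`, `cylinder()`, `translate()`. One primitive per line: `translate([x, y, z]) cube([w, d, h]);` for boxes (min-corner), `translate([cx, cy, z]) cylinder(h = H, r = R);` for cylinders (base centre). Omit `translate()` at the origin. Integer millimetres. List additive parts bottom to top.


cube([200, 200, 60]);
translate([40, 80, 60]) cube([100, 100, 140]);


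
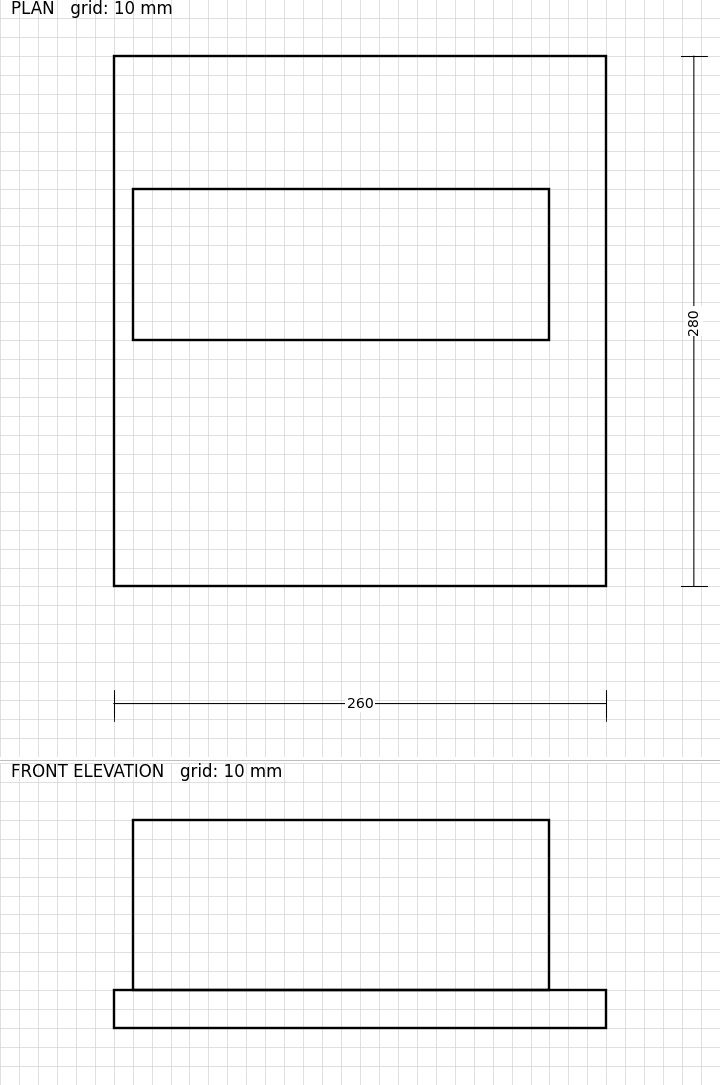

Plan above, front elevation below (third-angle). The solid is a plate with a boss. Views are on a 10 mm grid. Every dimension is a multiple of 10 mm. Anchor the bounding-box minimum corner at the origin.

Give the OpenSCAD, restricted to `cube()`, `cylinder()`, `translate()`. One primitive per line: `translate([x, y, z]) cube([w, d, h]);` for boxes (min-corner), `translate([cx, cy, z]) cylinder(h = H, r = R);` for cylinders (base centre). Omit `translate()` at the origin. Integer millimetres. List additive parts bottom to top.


cube([260, 280, 20]);
translate([10, 130, 20]) cube([220, 80, 90]);


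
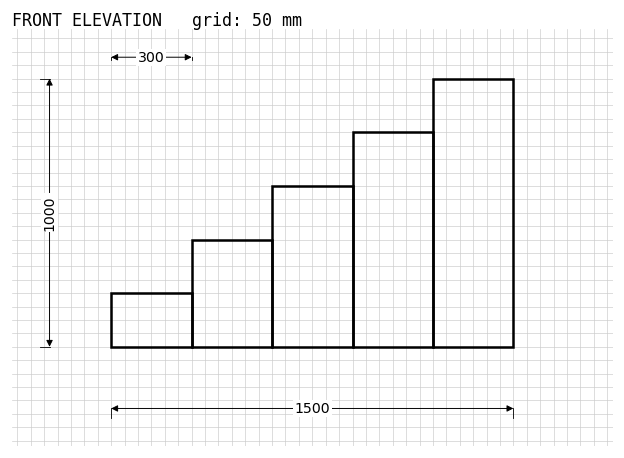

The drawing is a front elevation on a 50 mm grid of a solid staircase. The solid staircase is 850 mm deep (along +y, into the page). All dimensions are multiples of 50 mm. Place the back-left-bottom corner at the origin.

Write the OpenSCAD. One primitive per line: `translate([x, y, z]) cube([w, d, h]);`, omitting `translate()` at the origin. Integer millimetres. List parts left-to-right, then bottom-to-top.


cube([300, 850, 200]);
translate([300, 0, 0]) cube([300, 850, 400]);
translate([600, 0, 0]) cube([300, 850, 600]);
translate([900, 0, 0]) cube([300, 850, 800]);
translate([1200, 0, 0]) cube([300, 850, 1000]);
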